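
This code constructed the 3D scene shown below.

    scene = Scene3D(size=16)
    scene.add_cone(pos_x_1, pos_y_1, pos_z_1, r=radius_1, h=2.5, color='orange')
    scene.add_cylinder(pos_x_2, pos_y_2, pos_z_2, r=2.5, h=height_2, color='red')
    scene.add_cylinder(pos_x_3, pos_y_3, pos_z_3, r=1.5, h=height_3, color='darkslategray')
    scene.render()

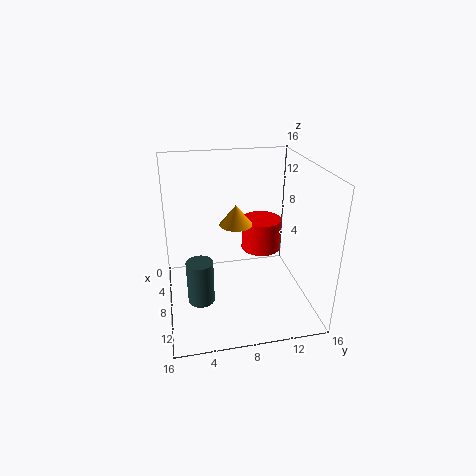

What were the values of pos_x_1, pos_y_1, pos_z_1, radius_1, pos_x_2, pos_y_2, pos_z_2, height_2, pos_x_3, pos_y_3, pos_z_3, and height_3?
pos_x_1 = 4.5
pos_y_1 = 8.5
pos_z_1 = 8
radius_1 = 2
pos_x_2 = 3.5
pos_y_2 = 12
pos_z_2 = 4
height_2 = 4
pos_x_3 = 9
pos_y_3 = 3.5
pos_z_3 = 1
height_3 = 5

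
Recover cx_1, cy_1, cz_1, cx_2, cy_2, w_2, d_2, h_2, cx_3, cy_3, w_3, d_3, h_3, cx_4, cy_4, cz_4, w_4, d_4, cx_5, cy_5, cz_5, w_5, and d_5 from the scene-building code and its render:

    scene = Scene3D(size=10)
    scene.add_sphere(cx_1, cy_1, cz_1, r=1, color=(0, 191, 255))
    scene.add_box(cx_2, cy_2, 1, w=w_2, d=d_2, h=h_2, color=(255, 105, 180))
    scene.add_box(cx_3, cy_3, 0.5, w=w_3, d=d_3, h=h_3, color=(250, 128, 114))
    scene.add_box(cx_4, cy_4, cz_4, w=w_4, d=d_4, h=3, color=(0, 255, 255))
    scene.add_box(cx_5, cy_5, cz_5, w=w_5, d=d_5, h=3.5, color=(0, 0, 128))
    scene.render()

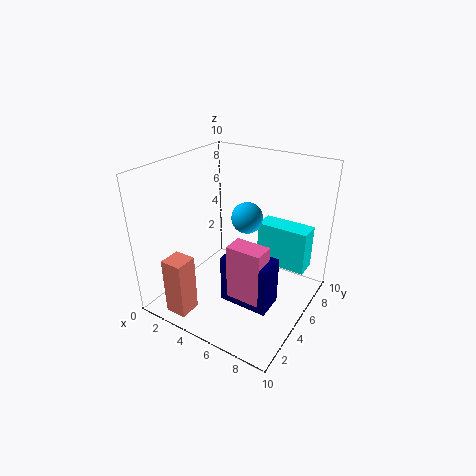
cx_1 = 6, cy_1 = 4.5, cz_1 = 7, cx_2 = 5, cy_2 = 3.5, w_2 = 2.5, d_2 = 1.5, h_2 = 4, cx_3 = 2, cy_3 = 0.5, w_3 = 1.5, d_3 = 1.5, h_3 = 4, cx_4 = 6, cy_4 = 6, cz_4 = 3, w_4 = 3.5, d_4 = 1.5, cx_5 = 4.5, cy_5 = 3.5, cz_5 = 0.5, w_5 = 3.5, d_5 = 2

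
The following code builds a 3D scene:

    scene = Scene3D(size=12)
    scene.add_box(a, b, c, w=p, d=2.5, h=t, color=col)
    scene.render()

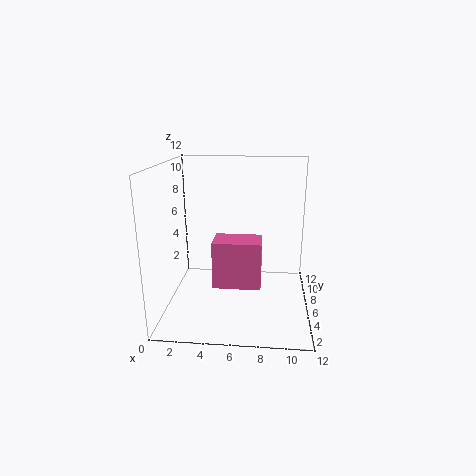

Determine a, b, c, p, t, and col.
a = 4, b = 4.5, c = 2, p = 4, t = 4, col = 'hotpink'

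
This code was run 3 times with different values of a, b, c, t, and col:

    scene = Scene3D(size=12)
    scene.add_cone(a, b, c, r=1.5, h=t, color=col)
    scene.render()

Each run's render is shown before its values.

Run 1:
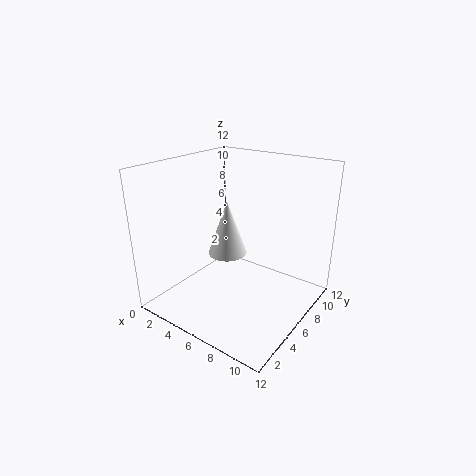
a = 6.25
b = 4.25
c = 5.5
t = 4.25
col = 'white'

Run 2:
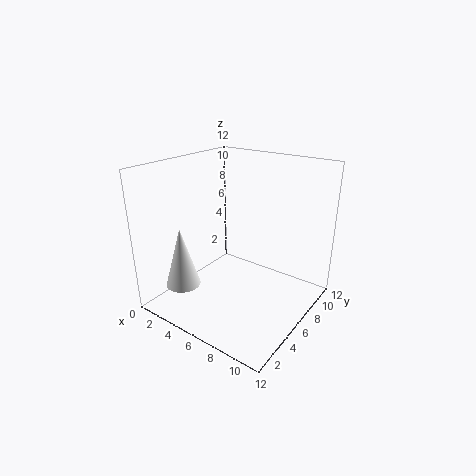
a = 2
b = 3.25
c = 1.5
t = 5.25
col = 'white'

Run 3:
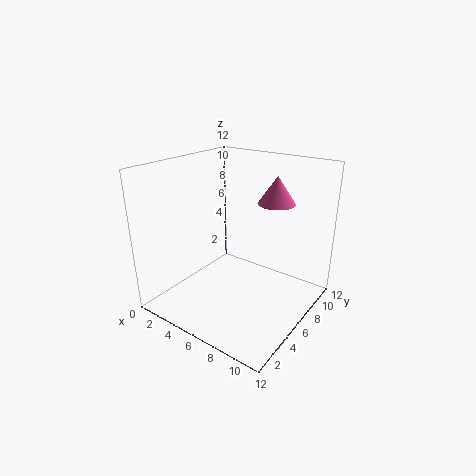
a = 8.5
b = 7.75
c = 9
t = 2.25
col = 'hotpink'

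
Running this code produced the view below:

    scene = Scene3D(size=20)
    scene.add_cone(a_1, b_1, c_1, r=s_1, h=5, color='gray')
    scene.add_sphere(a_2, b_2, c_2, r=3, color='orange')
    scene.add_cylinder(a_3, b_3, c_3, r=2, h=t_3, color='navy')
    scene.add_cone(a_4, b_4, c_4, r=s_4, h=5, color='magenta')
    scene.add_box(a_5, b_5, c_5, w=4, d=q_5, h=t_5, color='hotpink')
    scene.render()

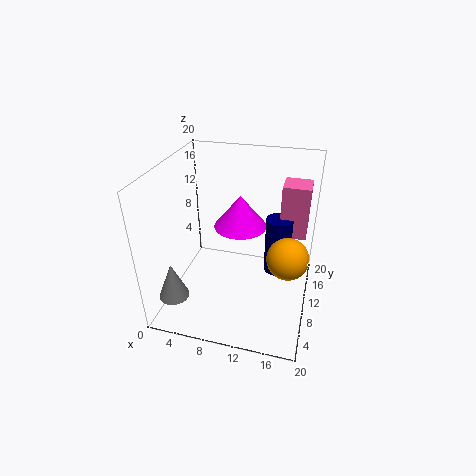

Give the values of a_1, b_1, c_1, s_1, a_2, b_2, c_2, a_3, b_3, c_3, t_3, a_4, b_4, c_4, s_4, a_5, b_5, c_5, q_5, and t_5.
a_1 = 3
b_1 = 3
c_1 = 4
s_1 = 2
a_2 = 17
b_2 = 11
c_2 = 7
a_3 = 15
b_3 = 15
c_3 = 2
t_3 = 9
a_4 = 9
b_4 = 15
c_4 = 9
s_4 = 4
a_5 = 15
b_5 = 15
c_5 = 8
q_5 = 4
t_5 = 8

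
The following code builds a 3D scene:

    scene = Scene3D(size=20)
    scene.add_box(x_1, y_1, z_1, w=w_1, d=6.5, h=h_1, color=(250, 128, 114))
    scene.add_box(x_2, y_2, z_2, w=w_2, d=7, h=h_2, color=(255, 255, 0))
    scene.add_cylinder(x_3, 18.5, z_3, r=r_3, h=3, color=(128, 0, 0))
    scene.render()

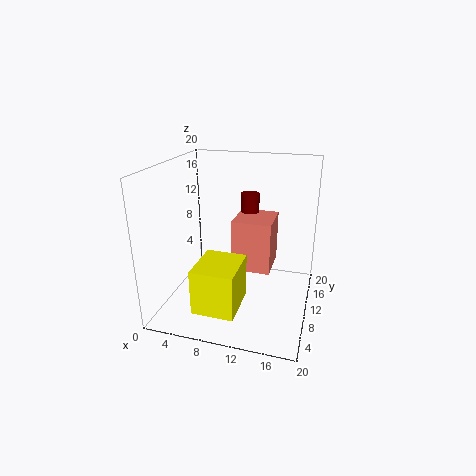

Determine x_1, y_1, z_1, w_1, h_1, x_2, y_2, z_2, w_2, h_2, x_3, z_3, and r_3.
x_1 = 8
y_1 = 13
z_1 = 3
w_1 = 6
h_1 = 8
x_2 = 5
y_2 = 4
z_2 = 0.5
w_2 = 6
h_2 = 6.5
x_3 = 9.5
z_3 = 11
r_3 = 1.5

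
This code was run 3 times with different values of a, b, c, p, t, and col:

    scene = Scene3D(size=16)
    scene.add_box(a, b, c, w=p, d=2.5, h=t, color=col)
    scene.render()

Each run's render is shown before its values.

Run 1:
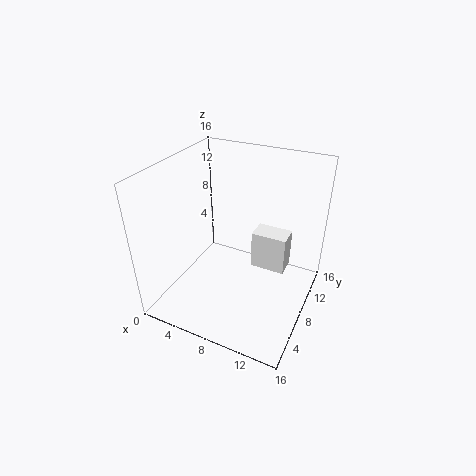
a = 9; b = 9.5; c = 3.5; p = 4; t = 4.5; col = 'white'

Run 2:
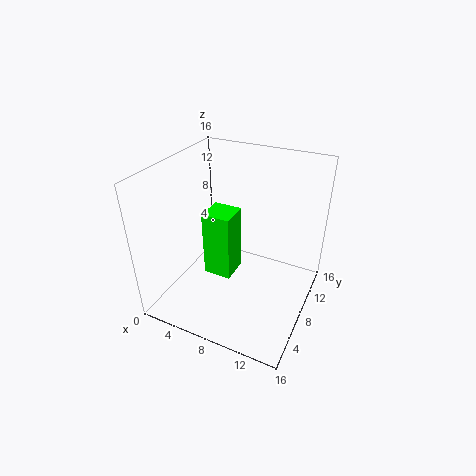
a = 8; b = 1; c = 8.5; p = 2.5; t = 6; col = 'lime'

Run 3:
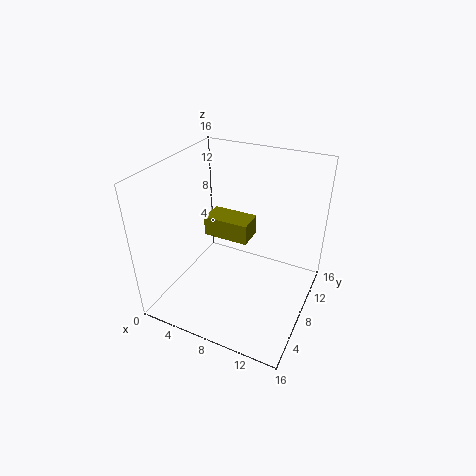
a = 6; b = 4.5; c = 10; p = 4.5; t = 2; col = 'olive'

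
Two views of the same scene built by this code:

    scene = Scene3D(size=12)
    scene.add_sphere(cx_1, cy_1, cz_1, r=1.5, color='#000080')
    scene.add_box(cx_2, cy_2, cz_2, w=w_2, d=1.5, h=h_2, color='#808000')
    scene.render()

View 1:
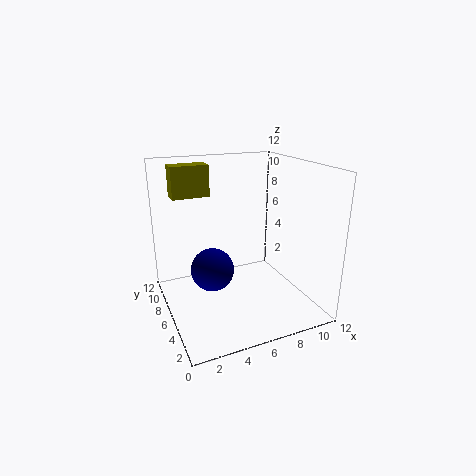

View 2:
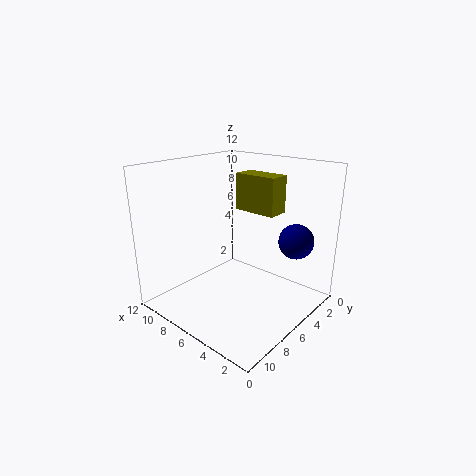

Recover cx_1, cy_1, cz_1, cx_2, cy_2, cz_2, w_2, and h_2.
cx_1 = 2.5, cy_1 = 2.5, cz_1 = 5.5, cx_2 = 1, cy_2 = 7, cz_2 = 9.5, w_2 = 3, h_2 = 2.5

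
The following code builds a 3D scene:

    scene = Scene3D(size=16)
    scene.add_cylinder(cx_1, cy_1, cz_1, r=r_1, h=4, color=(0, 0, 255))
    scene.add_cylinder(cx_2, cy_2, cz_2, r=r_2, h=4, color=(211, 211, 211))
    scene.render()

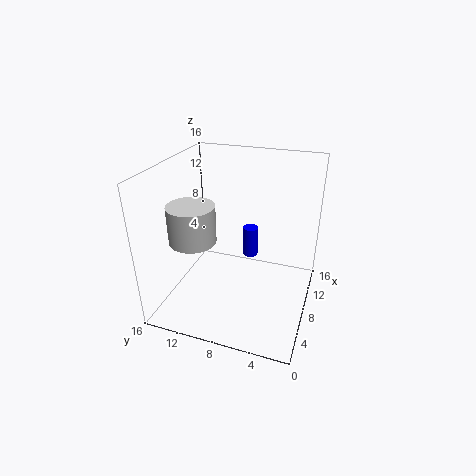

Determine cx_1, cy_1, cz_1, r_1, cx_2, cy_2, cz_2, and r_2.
cx_1 = 14.5; cy_1 = 8.5; cz_1 = 2; r_1 = 1; cx_2 = 5; cy_2 = 12; cz_2 = 8.5; r_2 = 2.5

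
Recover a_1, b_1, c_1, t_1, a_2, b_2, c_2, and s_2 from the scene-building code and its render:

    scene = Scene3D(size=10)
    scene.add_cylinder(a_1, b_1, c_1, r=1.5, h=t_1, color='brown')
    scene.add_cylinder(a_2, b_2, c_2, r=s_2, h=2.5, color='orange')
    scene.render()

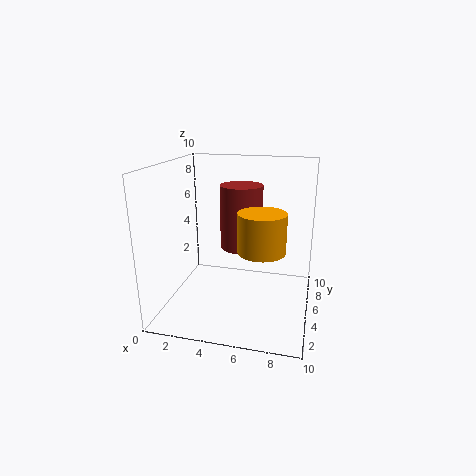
a_1 = 5, b_1 = 6, c_1 = 4, t_1 = 4.5, a_2 = 7, b_2 = 3, c_2 = 5, s_2 = 1.5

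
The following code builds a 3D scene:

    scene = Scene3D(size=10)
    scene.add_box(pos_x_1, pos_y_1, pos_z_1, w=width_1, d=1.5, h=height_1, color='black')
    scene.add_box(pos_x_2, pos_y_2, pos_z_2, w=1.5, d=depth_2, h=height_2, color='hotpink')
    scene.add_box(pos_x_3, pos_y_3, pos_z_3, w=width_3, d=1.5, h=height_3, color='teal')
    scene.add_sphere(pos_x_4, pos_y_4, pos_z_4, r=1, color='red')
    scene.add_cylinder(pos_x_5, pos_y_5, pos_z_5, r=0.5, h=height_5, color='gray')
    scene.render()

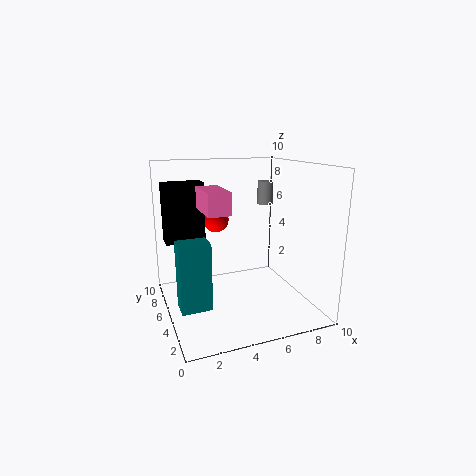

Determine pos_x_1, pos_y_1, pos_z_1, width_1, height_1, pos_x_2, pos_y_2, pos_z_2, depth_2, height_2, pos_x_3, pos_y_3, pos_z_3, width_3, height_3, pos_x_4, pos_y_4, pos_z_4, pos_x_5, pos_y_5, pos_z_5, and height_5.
pos_x_1 = 0.5, pos_y_1 = 8, pos_z_1 = 4, width_1 = 3, height_1 = 4.5, pos_x_2 = 2.5, pos_y_2 = 3.5, pos_z_2 = 7, depth_2 = 3, height_2 = 1.5, pos_x_3 = 0.5, pos_y_3 = 3, pos_z_3 = 1, width_3 = 2, height_3 = 4.5, pos_x_4 = 4.5, pos_y_4 = 8.5, pos_z_4 = 5.5, pos_x_5 = 6.5, pos_y_5 = 4, pos_z_5 = 7.5, height_5 = 1.5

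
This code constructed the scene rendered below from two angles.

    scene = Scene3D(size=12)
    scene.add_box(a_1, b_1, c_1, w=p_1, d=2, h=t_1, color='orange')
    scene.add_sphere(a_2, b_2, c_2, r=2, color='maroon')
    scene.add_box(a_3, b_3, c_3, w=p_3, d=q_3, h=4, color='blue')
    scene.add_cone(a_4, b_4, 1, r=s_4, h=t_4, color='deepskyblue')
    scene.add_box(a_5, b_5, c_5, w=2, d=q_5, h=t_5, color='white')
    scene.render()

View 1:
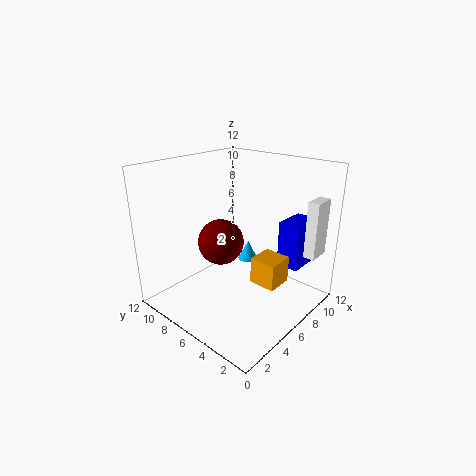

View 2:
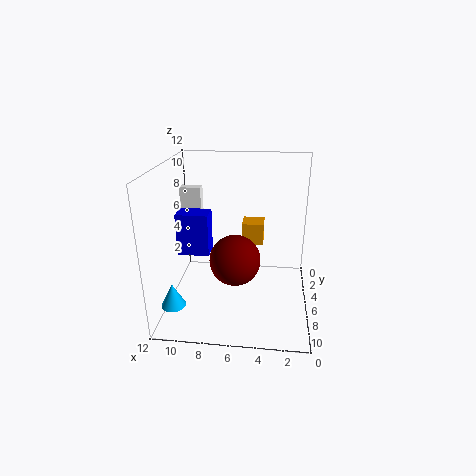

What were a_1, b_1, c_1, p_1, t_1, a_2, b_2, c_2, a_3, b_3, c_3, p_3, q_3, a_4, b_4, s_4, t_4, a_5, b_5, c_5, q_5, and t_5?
a_1 = 4
b_1 = 1
c_1 = 4
p_1 = 2
t_1 = 2
a_2 = 6
b_2 = 8
c_2 = 5
a_3 = 9
b_3 = 2
c_3 = 3
p_3 = 3
q_3 = 2
a_4 = 11
b_4 = 9
s_4 = 1
t_4 = 2
a_5 = 10
b_5 = 1
c_5 = 4
q_5 = 1
t_5 = 5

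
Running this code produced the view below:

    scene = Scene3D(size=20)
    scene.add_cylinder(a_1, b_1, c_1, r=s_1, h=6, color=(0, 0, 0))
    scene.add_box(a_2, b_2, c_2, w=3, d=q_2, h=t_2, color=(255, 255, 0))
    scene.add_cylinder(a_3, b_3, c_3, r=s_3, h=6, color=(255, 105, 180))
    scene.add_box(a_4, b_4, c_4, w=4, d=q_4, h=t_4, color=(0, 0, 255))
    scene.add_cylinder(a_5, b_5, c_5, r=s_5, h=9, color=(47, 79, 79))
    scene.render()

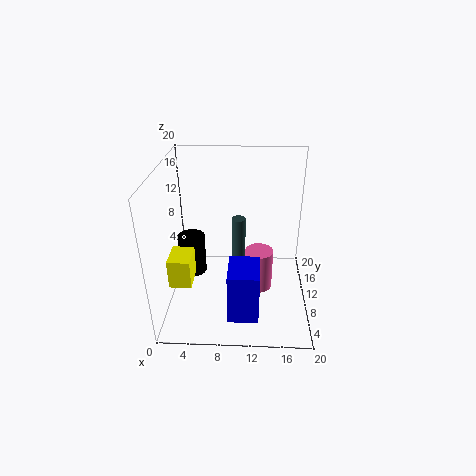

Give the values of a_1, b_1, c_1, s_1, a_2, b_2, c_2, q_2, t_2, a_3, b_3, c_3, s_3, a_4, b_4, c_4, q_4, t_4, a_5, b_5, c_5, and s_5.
a_1 = 3
b_1 = 12
c_1 = 3
s_1 = 2
a_2 = 1
b_2 = 5
c_2 = 5
q_2 = 4
t_2 = 4
a_3 = 13
b_3 = 10
c_3 = 2
s_3 = 2
a_4 = 9
b_4 = 2
c_4 = 2
q_4 = 5
t_4 = 7
a_5 = 10
b_5 = 12
c_5 = 3
s_5 = 1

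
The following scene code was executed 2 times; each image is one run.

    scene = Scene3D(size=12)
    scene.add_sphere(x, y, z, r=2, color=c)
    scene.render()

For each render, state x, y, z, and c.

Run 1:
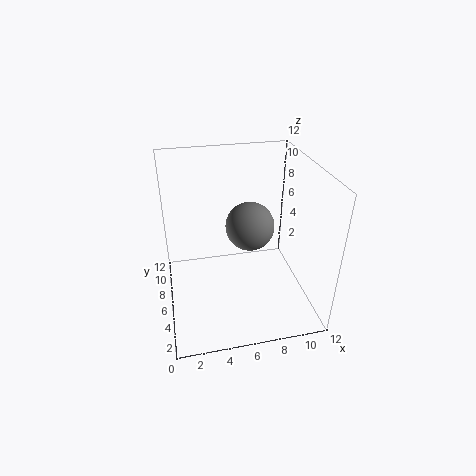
x = 7, y = 6, z = 7, c = 'gray'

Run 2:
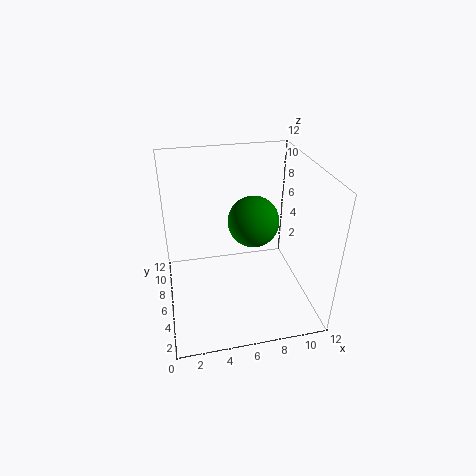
x = 7, y = 5, z = 8, c = 'green'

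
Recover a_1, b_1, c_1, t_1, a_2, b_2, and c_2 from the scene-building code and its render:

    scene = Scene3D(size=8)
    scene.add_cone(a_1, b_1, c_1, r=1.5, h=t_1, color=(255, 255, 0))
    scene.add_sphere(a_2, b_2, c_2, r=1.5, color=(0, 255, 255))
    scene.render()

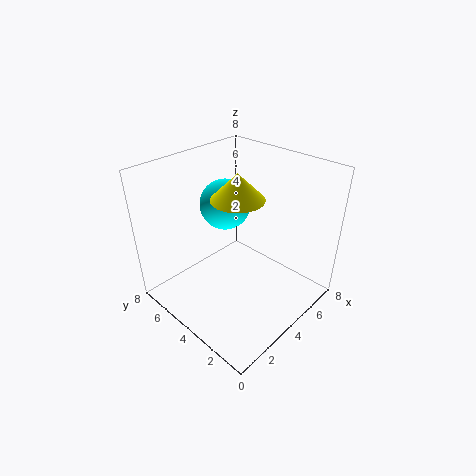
a_1 = 4.5, b_1 = 4.5, c_1 = 6, t_1 = 1.5, a_2 = 5, b_2 = 6, c_2 = 5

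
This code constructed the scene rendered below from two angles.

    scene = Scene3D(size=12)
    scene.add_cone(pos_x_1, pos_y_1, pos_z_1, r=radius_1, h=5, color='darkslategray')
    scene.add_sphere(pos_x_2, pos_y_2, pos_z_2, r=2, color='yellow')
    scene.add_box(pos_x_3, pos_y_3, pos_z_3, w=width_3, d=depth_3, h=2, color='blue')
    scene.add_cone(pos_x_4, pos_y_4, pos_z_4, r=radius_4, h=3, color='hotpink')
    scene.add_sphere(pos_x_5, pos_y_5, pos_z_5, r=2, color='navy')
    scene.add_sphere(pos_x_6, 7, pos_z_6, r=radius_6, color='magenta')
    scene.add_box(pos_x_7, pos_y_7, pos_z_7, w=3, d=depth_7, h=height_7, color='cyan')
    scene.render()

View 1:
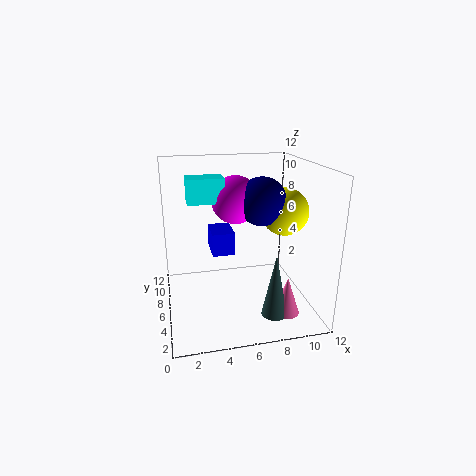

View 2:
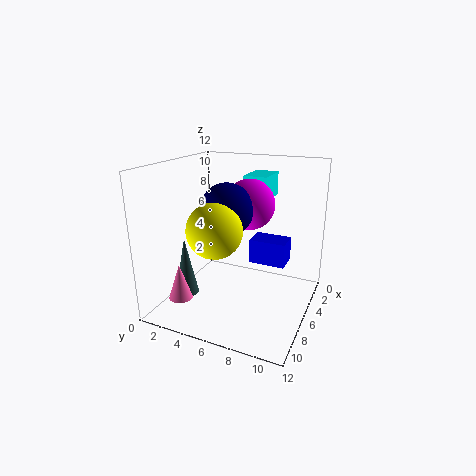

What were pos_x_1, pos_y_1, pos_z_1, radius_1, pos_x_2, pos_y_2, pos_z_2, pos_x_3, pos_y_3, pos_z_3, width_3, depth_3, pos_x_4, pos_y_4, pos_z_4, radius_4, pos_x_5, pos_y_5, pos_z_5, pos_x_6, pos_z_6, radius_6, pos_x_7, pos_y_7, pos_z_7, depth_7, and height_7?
pos_x_1 = 8; pos_y_1 = 2; pos_z_1 = 1; radius_1 = 1; pos_x_2 = 10; pos_y_2 = 6; pos_z_2 = 8; pos_x_3 = 4; pos_y_3 = 7; pos_z_3 = 4; width_3 = 2; depth_3 = 3; pos_x_4 = 9; pos_y_4 = 2; pos_z_4 = 1; radius_4 = 1; pos_x_5 = 8; pos_y_5 = 6; pos_z_5 = 9; pos_x_6 = 6; pos_z_6 = 9; radius_6 = 2; pos_x_7 = 2; pos_y_7 = 6; pos_z_7 = 9; depth_7 = 2; height_7 = 2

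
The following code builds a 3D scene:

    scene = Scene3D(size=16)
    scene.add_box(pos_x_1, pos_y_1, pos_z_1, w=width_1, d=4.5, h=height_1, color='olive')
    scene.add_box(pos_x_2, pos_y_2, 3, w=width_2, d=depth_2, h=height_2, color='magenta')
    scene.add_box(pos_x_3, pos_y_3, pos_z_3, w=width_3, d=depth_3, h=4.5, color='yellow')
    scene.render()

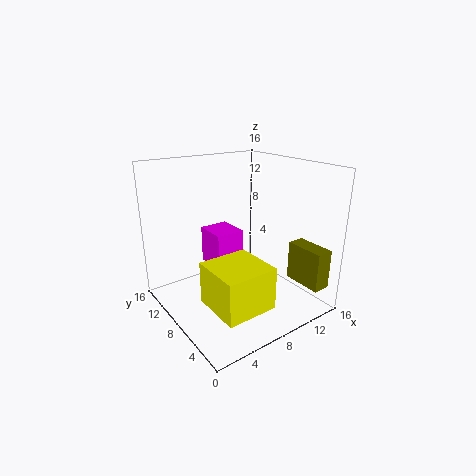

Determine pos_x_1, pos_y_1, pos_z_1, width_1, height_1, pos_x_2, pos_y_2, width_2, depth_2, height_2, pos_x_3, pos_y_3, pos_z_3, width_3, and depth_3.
pos_x_1 = 13.5, pos_y_1 = 1, pos_z_1 = 2.5, width_1 = 2, height_1 = 4.5, pos_x_2 = 7, pos_y_2 = 10.5, width_2 = 3.5, depth_2 = 4, height_2 = 4.5, pos_x_3 = 2.5, pos_y_3 = 1.5, pos_z_3 = 2.5, width_3 = 5.5, depth_3 = 5.5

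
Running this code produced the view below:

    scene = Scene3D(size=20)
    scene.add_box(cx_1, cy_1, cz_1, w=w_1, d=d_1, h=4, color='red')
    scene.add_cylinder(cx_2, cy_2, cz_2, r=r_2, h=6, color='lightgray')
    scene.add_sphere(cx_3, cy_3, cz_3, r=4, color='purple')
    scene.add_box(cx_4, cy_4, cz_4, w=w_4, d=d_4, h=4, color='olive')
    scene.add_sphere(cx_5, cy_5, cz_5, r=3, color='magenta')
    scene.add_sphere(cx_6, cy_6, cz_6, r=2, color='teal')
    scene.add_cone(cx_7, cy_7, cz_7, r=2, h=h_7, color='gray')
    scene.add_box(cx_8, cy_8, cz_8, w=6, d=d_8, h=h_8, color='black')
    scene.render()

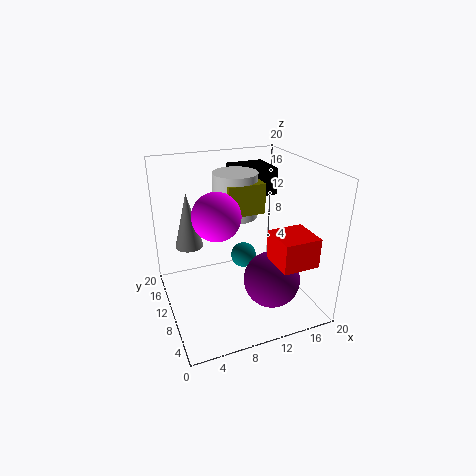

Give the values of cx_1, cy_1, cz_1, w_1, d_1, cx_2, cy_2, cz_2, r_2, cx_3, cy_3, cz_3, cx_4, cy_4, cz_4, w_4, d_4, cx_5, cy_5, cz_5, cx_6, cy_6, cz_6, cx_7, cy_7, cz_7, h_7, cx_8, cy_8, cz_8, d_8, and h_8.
cx_1 = 13, cy_1 = 2, cz_1 = 8, w_1 = 5, d_1 = 5, cx_2 = 10, cy_2 = 11, cz_2 = 13, r_2 = 3, cx_3 = 14, cy_3 = 7, cz_3 = 4, cx_4 = 8, cy_4 = 8, cz_4 = 14, w_4 = 5, d_4 = 6, cx_5 = 6, cy_5 = 7, cz_5 = 15, cx_6 = 13, cy_6 = 15, cz_6 = 4, cx_7 = 4, cy_7 = 14, cz_7 = 8, h_7 = 8, cx_8 = 12, cy_8 = 14, cz_8 = 14, d_8 = 6, h_8 = 4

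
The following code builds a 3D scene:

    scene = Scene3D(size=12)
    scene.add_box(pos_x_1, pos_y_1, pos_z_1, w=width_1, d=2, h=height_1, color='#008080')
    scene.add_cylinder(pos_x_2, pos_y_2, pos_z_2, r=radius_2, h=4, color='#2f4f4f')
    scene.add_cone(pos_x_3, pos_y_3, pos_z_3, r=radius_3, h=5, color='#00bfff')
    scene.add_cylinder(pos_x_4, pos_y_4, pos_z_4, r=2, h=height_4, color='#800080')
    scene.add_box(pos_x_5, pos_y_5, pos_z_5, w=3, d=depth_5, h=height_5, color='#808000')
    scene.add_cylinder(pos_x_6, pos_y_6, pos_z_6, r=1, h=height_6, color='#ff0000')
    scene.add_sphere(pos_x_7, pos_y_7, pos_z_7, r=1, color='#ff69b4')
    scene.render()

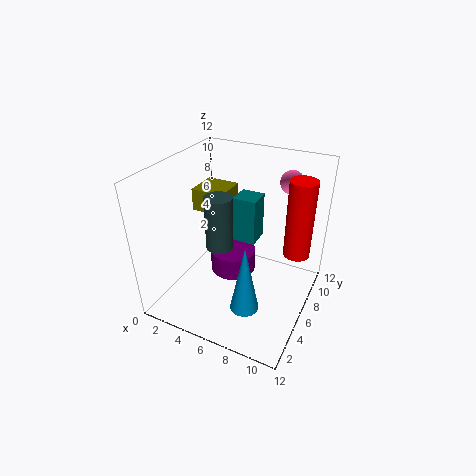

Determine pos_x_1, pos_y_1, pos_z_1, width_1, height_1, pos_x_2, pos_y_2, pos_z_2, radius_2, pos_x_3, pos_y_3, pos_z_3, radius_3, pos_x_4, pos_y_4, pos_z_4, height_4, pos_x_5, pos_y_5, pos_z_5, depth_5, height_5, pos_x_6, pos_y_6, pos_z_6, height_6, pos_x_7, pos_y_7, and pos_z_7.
pos_x_1 = 5
pos_y_1 = 7
pos_z_1 = 5
width_1 = 2
height_1 = 4
pos_x_2 = 6
pos_y_2 = 3
pos_z_2 = 7
radius_2 = 1
pos_x_3 = 9
pos_y_3 = 1
pos_z_3 = 4
radius_3 = 1
pos_x_4 = 5
pos_y_4 = 7
pos_z_4 = 2
height_4 = 2
pos_x_5 = 1
pos_y_5 = 7
pos_z_5 = 7
depth_5 = 3
height_5 = 2
pos_x_6 = 11
pos_y_6 = 6
pos_z_6 = 6
height_6 = 6
pos_x_7 = 9
pos_y_7 = 10
pos_z_7 = 10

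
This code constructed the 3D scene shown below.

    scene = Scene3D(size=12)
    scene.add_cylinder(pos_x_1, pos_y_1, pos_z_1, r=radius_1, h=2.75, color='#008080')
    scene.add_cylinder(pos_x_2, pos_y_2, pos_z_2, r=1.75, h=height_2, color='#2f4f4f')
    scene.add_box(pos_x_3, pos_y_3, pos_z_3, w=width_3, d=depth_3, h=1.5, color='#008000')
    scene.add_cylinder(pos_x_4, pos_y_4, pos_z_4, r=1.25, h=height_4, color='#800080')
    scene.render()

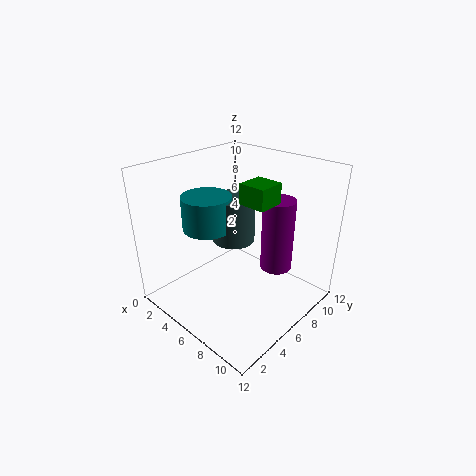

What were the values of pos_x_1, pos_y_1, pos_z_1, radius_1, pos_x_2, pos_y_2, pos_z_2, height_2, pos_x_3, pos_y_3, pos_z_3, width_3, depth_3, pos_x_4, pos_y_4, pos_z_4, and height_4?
pos_x_1 = 4.25; pos_y_1 = 4.25; pos_z_1 = 7; radius_1 = 2; pos_x_2 = 5.5; pos_y_2 = 6; pos_z_2 = 5.75; height_2 = 3.75; pos_x_3 = 8; pos_y_3 = 4; pos_z_3 = 10.25; width_3 = 2; depth_3 = 2; pos_x_4 = 9.25; pos_y_4 = 7; pos_z_4 = 4.25; height_4 = 5.75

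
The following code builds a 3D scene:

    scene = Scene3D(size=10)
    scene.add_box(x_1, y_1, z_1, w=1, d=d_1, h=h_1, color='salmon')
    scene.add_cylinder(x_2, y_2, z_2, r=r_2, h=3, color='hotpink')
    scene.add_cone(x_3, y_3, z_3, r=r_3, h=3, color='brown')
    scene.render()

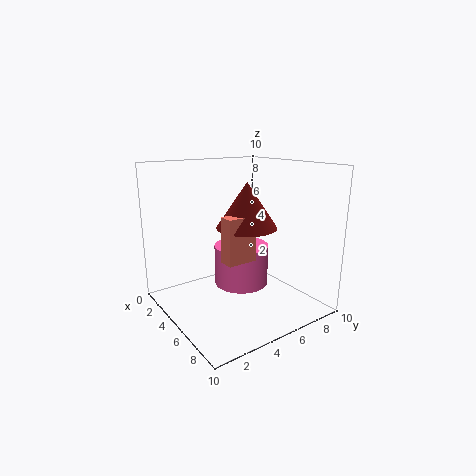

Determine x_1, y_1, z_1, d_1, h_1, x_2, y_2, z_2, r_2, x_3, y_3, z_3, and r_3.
x_1 = 6, y_1 = 3, z_1 = 4, d_1 = 2, h_1 = 3, x_2 = 4, y_2 = 6, z_2 = 1, r_2 = 2, x_3 = 6, y_3 = 5, z_3 = 6, r_3 = 2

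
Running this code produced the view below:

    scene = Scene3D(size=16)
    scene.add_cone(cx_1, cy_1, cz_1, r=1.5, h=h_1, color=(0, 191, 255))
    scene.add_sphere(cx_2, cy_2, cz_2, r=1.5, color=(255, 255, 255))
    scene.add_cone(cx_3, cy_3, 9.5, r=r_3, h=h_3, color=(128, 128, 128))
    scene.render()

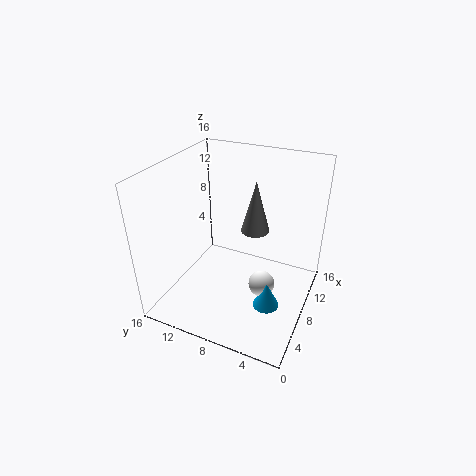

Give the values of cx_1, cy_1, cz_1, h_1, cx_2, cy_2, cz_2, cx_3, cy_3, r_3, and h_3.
cx_1 = 7
cy_1 = 4
cz_1 = 0.5
h_1 = 3
cx_2 = 8
cy_2 = 5
cz_2 = 2.5
cx_3 = 8
cy_3 = 6
r_3 = 1.5
h_3 = 5.5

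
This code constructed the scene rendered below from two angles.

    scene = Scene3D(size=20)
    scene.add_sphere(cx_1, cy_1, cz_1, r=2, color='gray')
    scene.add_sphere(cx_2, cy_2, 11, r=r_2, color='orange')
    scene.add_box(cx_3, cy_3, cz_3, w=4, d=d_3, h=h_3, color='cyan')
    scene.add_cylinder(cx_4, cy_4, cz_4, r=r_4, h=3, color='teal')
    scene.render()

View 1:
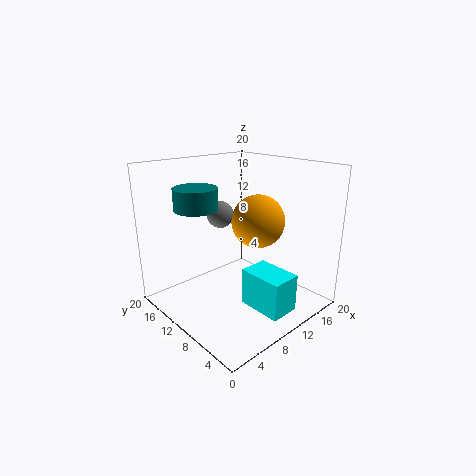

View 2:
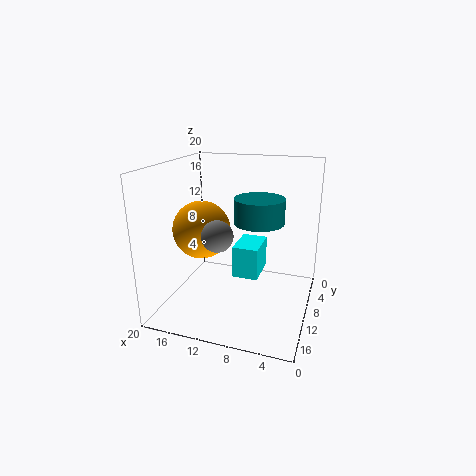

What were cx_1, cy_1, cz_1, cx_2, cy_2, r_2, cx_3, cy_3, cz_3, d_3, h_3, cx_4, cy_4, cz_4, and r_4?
cx_1 = 11
cy_1 = 15
cz_1 = 12
cx_2 = 15
cy_2 = 11
r_2 = 4
cx_3 = 8
cy_3 = 1
cz_3 = 2
d_3 = 6
h_3 = 5
cx_4 = 6
cy_4 = 14
cz_4 = 14
r_4 = 3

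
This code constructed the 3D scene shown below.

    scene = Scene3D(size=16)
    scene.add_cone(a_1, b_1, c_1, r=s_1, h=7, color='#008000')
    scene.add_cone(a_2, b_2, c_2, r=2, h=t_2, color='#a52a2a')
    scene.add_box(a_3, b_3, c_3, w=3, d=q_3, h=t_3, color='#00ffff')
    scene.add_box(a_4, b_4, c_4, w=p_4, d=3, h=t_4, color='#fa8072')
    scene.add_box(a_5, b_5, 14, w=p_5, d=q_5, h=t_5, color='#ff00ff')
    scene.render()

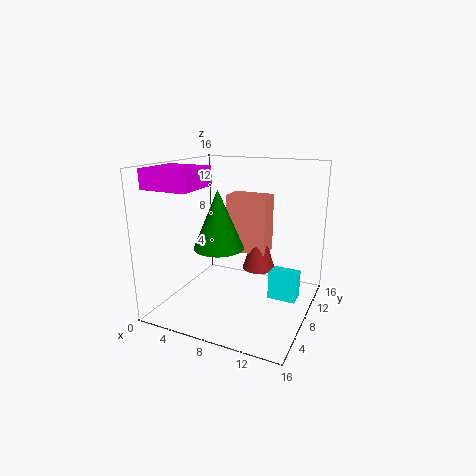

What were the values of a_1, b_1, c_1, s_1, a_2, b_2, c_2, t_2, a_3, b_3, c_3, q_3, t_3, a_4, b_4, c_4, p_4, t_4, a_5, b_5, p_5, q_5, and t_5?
a_1 = 5; b_1 = 9; c_1 = 6; s_1 = 3; a_2 = 9; b_2 = 12; c_2 = 3; t_2 = 6; a_3 = 12; b_3 = 7; c_3 = 2; q_3 = 2; t_3 = 3; a_4 = 5; b_4 = 11; c_4 = 5; p_4 = 5; t_4 = 7; a_5 = 1; b_5 = 1; p_5 = 5; q_5 = 5; t_5 = 2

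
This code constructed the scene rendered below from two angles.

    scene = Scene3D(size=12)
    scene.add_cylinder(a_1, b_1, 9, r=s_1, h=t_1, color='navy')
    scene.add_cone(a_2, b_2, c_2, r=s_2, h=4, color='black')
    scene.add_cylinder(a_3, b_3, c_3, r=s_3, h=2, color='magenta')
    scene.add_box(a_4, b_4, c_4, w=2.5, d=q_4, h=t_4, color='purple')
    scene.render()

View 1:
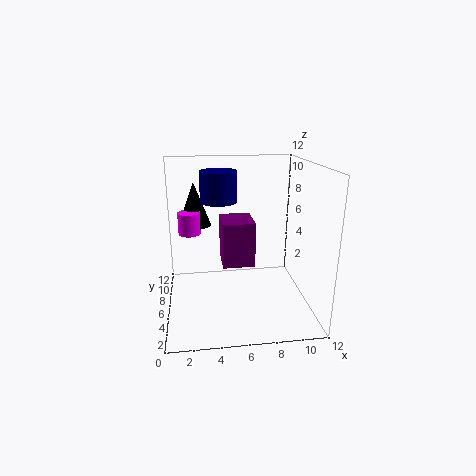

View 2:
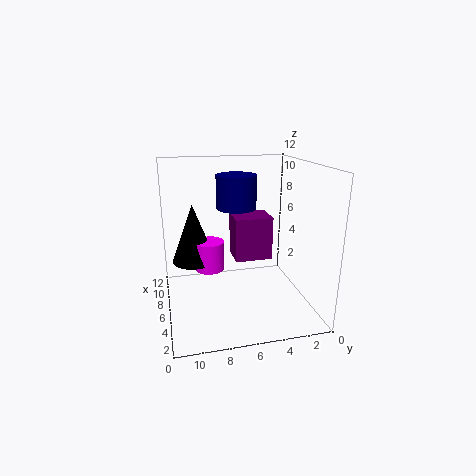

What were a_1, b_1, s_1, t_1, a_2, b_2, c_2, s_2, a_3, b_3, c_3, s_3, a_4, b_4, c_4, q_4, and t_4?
a_1 = 4.5, b_1 = 6.5, s_1 = 1.5, t_1 = 2.5, a_2 = 2.5, b_2 = 10, c_2 = 6, s_2 = 1.5, a_3 = 2, b_3 = 9, c_3 = 5.5, s_3 = 1, a_4 = 4.5, b_4 = 3.5, c_4 = 4.5, q_4 = 3, t_4 = 3.5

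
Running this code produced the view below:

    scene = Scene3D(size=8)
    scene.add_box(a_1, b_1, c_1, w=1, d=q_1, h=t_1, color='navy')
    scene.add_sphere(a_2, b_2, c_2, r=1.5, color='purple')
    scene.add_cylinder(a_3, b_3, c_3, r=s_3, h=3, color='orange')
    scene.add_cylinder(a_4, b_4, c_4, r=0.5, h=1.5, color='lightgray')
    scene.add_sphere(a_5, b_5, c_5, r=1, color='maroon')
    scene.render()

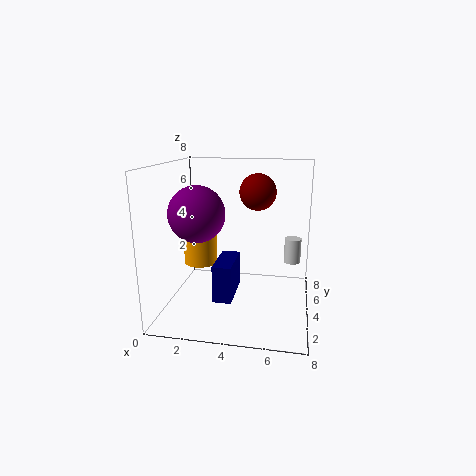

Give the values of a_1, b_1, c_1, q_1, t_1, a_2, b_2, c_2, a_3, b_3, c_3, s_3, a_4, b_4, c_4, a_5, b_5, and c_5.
a_1 = 3; b_1 = 2; c_1 = 1; q_1 = 2.5; t_1 = 2; a_2 = 2; b_2 = 3; c_2 = 5.5; a_3 = 1.5; b_3 = 5; c_3 = 2; s_3 = 1; a_4 = 7; b_4 = 6; c_4 = 2; a_5 = 5; b_5 = 4.5; c_5 = 6.5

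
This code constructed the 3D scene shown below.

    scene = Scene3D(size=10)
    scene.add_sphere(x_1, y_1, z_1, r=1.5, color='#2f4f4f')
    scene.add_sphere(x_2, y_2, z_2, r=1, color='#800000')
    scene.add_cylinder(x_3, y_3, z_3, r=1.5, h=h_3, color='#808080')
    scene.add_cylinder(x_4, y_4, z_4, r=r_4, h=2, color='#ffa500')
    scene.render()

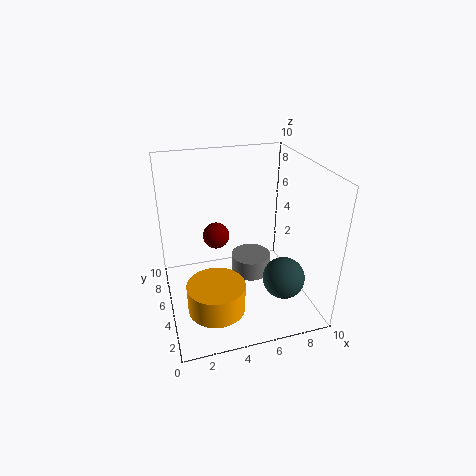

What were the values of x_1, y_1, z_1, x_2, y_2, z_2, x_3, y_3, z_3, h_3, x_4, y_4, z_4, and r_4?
x_1 = 8; y_1 = 3.5; z_1 = 2; x_2 = 4; y_2 = 7.5; z_2 = 4; x_3 = 6.5; y_3 = 6.5; z_3 = 1; h_3 = 1.5; x_4 = 3; y_4 = 3.5; z_4 = 0.5; r_4 = 2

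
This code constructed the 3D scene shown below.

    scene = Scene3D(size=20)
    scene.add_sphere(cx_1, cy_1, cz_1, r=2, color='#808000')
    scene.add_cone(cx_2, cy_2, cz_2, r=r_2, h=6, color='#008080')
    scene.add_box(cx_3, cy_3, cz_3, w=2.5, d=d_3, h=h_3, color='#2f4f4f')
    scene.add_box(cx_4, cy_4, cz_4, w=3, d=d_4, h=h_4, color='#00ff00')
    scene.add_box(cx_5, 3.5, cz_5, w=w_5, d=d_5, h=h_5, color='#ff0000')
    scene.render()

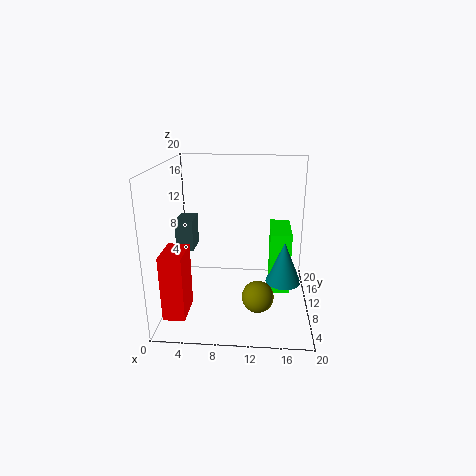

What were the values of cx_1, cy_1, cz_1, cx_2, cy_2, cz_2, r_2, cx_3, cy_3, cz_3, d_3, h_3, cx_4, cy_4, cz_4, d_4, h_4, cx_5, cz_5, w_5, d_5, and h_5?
cx_1 = 13; cy_1 = 4; cz_1 = 4.5; cx_2 = 16.5; cy_2 = 10; cz_2 = 3.5; r_2 = 2.5; cx_3 = 1; cy_3 = 10.5; cz_3 = 7.5; d_3 = 4; h_3 = 4.5; cx_4 = 14.5; cy_4 = 10; cz_4 = 1.5; d_4 = 7; h_4 = 9; cx_5 = 0.5; cz_5 = 0.5; w_5 = 3; d_5 = 5; h_5 = 9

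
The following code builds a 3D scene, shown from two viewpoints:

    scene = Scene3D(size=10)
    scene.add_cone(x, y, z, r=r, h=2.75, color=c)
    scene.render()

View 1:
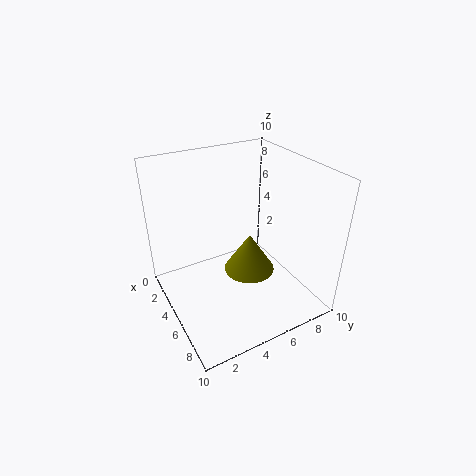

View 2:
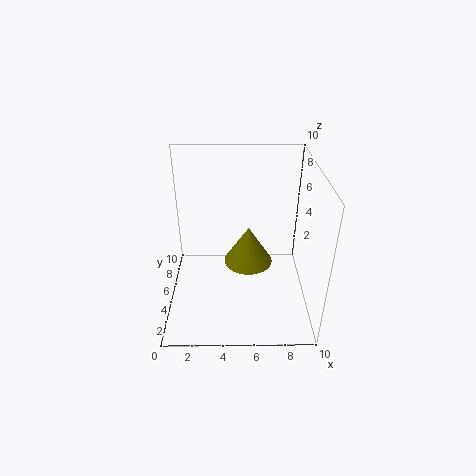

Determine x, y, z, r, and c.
x = 5.75
y = 5.5
z = 2.75
r = 1.75
c = 'olive'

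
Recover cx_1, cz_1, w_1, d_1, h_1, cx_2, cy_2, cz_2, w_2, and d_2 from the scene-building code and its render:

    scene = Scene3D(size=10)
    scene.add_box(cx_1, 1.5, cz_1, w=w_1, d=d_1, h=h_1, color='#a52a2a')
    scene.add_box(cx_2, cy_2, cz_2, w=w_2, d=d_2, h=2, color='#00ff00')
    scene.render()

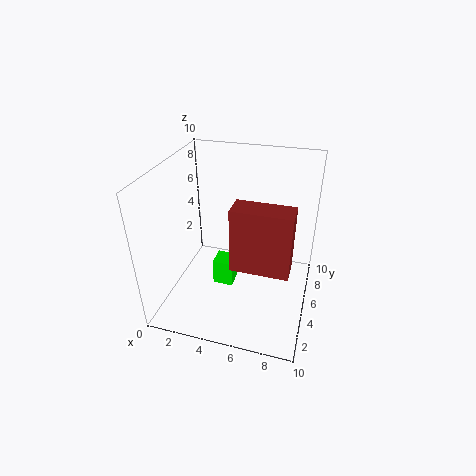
cx_1 = 5.5, cz_1 = 5, w_1 = 3.5, d_1 = 1.5, h_1 = 4, cx_2 = 3, cy_2 = 5, cz_2 = 0.5, w_2 = 1.5, d_2 = 1.5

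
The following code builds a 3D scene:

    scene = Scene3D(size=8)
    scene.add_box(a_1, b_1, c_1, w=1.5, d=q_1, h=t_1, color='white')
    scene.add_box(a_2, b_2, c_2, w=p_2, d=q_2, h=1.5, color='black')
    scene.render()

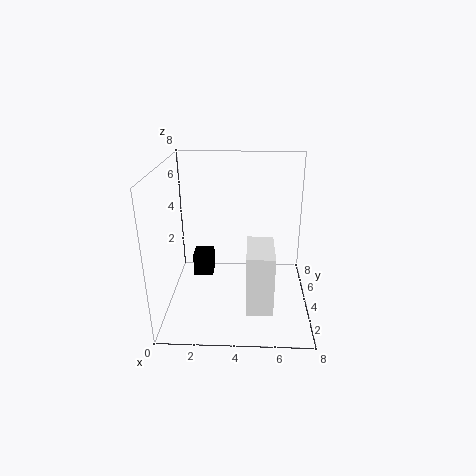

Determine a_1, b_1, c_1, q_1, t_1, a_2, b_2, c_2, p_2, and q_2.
a_1 = 4.5; b_1 = 2; c_1 = 0.25; q_1 = 2.75; t_1 = 3.5; a_2 = 1; b_2 = 6; c_2 = 0.25; p_2 = 1.25; q_2 = 1.25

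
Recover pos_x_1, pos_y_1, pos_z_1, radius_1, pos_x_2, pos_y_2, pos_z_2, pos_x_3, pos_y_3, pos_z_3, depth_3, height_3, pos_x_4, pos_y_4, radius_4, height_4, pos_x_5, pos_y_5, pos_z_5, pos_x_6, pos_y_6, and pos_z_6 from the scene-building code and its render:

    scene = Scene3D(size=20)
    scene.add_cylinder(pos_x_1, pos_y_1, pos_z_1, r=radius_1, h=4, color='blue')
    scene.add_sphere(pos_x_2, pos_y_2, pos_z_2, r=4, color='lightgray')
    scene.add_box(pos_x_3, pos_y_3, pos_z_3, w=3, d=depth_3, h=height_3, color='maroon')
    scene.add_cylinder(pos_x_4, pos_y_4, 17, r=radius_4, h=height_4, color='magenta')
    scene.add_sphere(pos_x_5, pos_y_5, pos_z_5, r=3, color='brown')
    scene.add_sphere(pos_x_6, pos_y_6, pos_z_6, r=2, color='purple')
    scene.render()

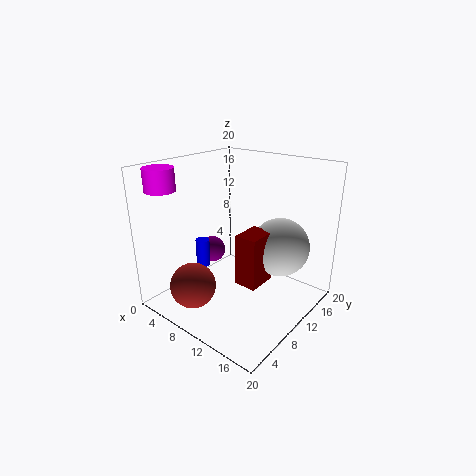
pos_x_1 = 5; pos_y_1 = 8; pos_z_1 = 5; radius_1 = 1; pos_x_2 = 15; pos_y_2 = 13; pos_z_2 = 9; pos_x_3 = 12; pos_y_3 = 7; pos_z_3 = 5; depth_3 = 4; height_3 = 7; pos_x_4 = 3; pos_y_4 = 3; radius_4 = 2; height_4 = 3; pos_x_5 = 8; pos_y_5 = 3; pos_z_5 = 5; pos_x_6 = 4; pos_y_6 = 11; pos_z_6 = 6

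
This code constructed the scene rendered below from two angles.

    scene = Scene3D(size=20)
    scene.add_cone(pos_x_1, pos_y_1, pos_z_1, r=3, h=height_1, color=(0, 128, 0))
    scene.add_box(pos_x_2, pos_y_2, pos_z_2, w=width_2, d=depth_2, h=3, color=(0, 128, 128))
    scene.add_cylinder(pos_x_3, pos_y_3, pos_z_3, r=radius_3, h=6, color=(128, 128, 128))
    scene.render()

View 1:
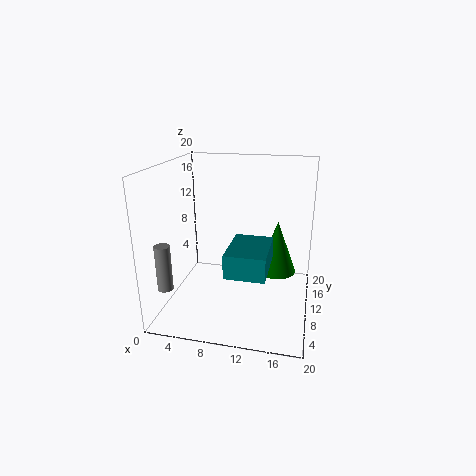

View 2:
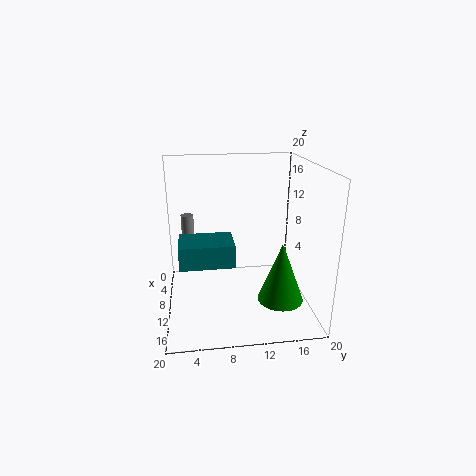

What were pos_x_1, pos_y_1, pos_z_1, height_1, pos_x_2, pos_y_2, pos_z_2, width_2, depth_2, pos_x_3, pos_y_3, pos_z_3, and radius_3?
pos_x_1 = 15; pos_y_1 = 15; pos_z_1 = 3; height_1 = 8; pos_x_2 = 10; pos_y_2 = 2; pos_z_2 = 8; width_2 = 5; depth_2 = 7; pos_x_3 = 2; pos_y_3 = 3; pos_z_3 = 5; radius_3 = 1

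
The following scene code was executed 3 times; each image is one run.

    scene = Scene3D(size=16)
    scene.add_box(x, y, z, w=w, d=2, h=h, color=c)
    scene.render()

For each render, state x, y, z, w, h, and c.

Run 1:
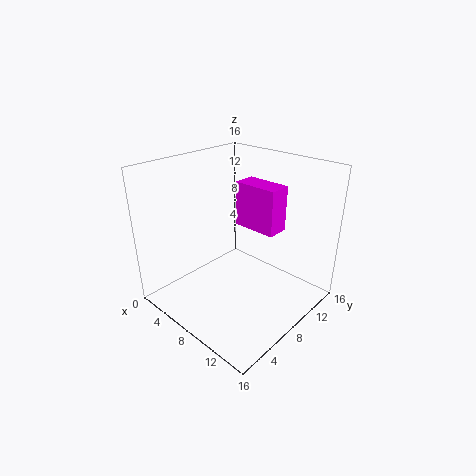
x = 11; y = 4.5; z = 12; w = 4; h = 4; c = 'magenta'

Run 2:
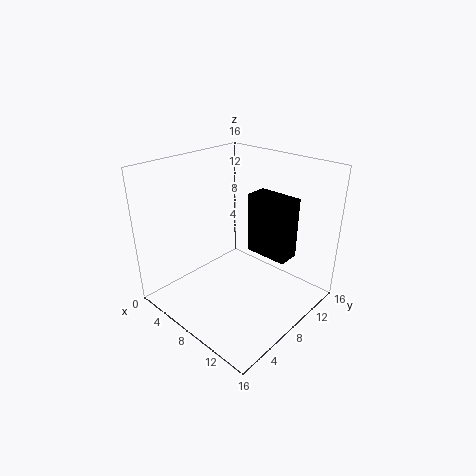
x = 12; y = 5; z = 9.5; w = 4; h = 5.5; c = 'black'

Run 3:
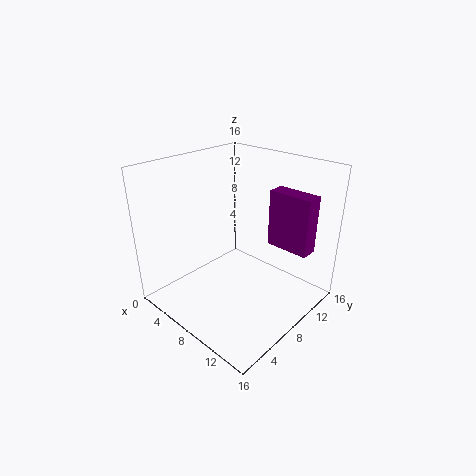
x = 9.5; y = 11.5; z = 6.5; w = 5; h = 6.5; c = 'purple'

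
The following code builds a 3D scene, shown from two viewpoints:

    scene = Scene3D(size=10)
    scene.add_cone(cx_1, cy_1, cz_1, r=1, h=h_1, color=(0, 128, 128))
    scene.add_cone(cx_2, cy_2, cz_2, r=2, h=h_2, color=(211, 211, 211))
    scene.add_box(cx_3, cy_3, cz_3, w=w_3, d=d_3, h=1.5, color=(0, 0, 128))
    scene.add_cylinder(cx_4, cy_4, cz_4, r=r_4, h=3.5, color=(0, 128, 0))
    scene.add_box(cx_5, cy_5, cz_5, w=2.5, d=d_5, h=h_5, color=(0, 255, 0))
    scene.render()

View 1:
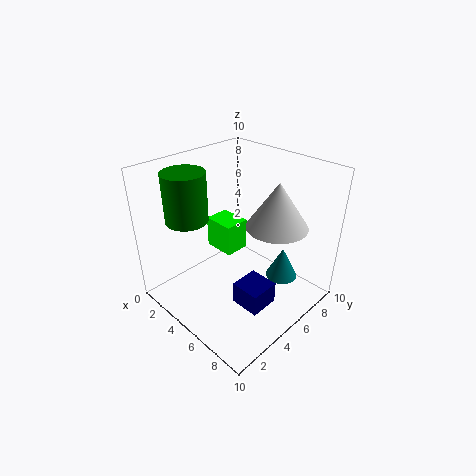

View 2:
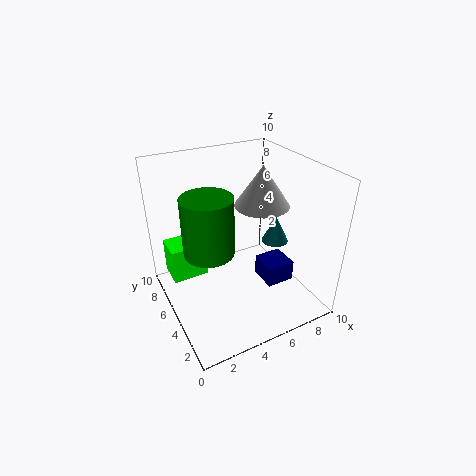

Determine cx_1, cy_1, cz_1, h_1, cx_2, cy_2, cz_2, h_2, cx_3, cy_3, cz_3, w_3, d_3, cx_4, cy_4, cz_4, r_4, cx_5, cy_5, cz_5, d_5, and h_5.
cx_1 = 8.5
cy_1 = 5.5
cz_1 = 3.5
h_1 = 2
cx_2 = 7.5
cy_2 = 6
cz_2 = 6.5
h_2 = 3
cx_3 = 6.5
cy_3 = 3
cz_3 = 1.5
w_3 = 2
d_3 = 2
cx_4 = 2
cy_4 = 3
cz_4 = 6
r_4 = 1.5
cx_5 = 0.5
cy_5 = 6
cz_5 = 2
d_5 = 2
h_5 = 2.5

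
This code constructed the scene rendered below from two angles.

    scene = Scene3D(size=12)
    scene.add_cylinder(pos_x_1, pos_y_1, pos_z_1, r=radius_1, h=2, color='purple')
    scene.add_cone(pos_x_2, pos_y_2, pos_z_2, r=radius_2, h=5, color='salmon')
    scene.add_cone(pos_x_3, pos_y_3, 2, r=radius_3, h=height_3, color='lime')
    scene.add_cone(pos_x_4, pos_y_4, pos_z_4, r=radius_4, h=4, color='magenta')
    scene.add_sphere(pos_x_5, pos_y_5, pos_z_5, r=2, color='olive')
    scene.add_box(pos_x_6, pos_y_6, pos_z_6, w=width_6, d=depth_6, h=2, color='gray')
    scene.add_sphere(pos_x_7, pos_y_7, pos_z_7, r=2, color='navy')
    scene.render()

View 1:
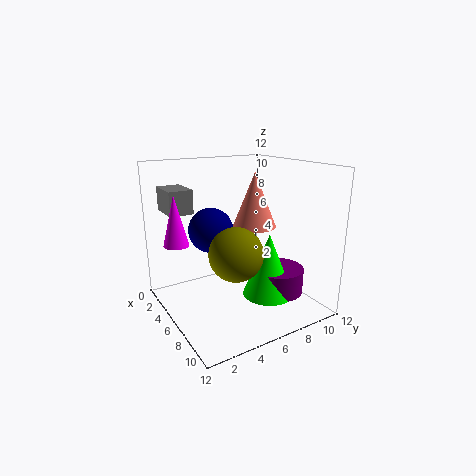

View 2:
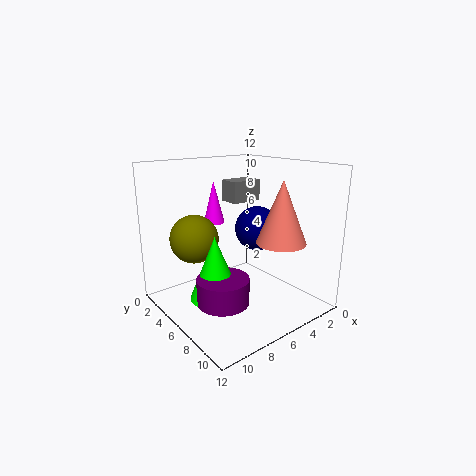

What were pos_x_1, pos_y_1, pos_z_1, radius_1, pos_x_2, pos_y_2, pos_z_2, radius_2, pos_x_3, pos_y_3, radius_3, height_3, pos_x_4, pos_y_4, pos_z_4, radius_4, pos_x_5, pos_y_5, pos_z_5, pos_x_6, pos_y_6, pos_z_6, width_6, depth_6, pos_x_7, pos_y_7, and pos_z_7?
pos_x_1 = 9, pos_y_1 = 8, pos_z_1 = 2, radius_1 = 2, pos_x_2 = 4, pos_y_2 = 9, pos_z_2 = 6, radius_2 = 2, pos_x_3 = 9, pos_y_3 = 7, radius_3 = 2, height_3 = 5, pos_x_4 = 5, pos_y_4 = 1, pos_z_4 = 6, radius_4 = 1, pos_x_5 = 9, pos_y_5 = 4, pos_z_5 = 6, pos_x_6 = 1, pos_y_6 = 1, pos_z_6 = 8, width_6 = 3, depth_6 = 2, pos_x_7 = 3, pos_y_7 = 5, pos_z_7 = 6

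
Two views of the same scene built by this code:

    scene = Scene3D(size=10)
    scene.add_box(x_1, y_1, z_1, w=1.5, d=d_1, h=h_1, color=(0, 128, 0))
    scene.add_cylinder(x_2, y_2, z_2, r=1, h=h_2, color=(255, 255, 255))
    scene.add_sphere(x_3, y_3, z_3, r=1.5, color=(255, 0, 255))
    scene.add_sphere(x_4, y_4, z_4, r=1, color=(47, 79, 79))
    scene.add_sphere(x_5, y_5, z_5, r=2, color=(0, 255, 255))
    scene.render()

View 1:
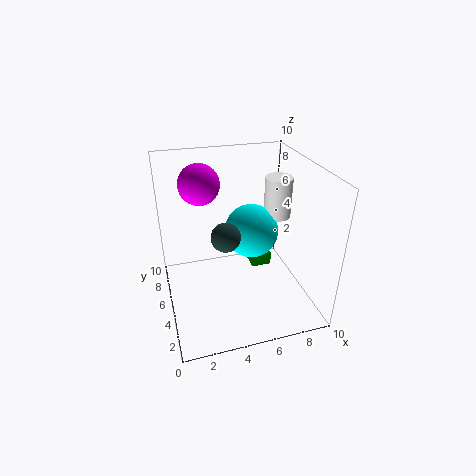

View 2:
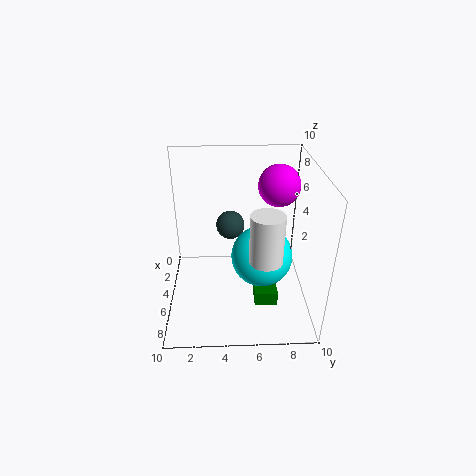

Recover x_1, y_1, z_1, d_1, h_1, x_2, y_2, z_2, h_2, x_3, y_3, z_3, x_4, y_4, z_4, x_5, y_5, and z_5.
x_1 = 6.5
y_1 = 6
z_1 = 1.5
d_1 = 1.5
h_1 = 1
x_2 = 8.5
y_2 = 6.5
z_2 = 5.5
h_2 = 3
x_3 = 3
y_3 = 8
z_3 = 8
x_4 = 4
y_4 = 4.5
z_4 = 5.5
x_5 = 6.5
y_5 = 6.5
z_5 = 4.5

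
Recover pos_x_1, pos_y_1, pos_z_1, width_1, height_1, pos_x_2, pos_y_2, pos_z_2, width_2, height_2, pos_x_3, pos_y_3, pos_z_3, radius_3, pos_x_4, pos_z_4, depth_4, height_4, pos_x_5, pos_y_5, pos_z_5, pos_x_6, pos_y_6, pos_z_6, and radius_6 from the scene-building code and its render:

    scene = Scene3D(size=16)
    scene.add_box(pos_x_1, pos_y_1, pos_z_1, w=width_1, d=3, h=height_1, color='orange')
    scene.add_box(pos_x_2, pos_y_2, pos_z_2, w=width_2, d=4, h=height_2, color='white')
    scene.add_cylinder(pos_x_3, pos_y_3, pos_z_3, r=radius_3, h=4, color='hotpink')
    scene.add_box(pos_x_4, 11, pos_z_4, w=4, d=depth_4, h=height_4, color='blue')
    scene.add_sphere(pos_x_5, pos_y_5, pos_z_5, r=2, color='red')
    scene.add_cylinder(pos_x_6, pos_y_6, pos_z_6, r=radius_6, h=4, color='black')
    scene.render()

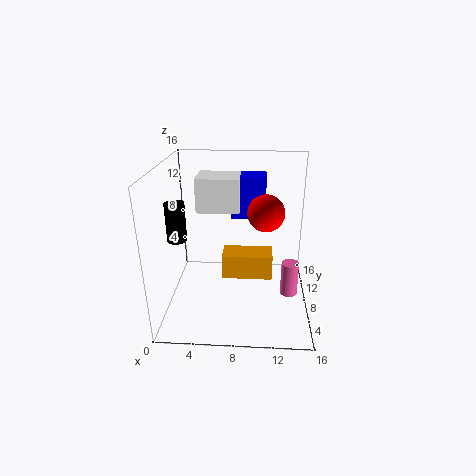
pos_x_1 = 6
pos_y_1 = 9
pos_z_1 = 2
width_1 = 6
height_1 = 3
pos_x_2 = 3
pos_y_2 = 10
pos_z_2 = 10
width_2 = 5
height_2 = 4
pos_x_3 = 14
pos_y_3 = 8
pos_z_3 = 1
radius_3 = 1
pos_x_4 = 7
pos_z_4 = 9
depth_4 = 3
height_4 = 5
pos_x_5 = 11
pos_y_5 = 8
pos_z_5 = 11
pos_x_6 = 2
pos_y_6 = 5
pos_z_6 = 9
radius_6 = 1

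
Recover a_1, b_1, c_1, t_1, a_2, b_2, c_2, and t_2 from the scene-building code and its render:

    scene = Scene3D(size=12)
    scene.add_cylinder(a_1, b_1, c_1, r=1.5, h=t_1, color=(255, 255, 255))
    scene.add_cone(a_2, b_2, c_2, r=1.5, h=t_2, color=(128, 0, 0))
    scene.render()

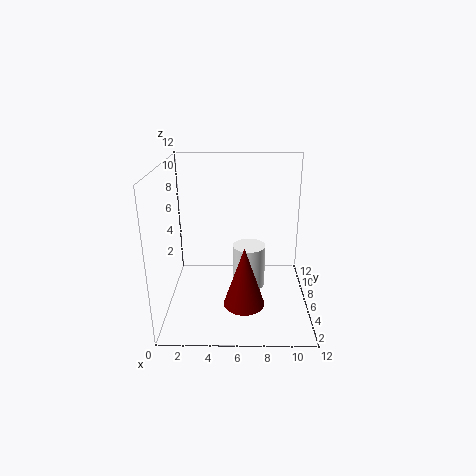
a_1 = 7; b_1 = 8.25; c_1 = 0.25; t_1 = 4; a_2 = 6.5; b_2 = 1.5; c_2 = 2.75; t_2 = 4.5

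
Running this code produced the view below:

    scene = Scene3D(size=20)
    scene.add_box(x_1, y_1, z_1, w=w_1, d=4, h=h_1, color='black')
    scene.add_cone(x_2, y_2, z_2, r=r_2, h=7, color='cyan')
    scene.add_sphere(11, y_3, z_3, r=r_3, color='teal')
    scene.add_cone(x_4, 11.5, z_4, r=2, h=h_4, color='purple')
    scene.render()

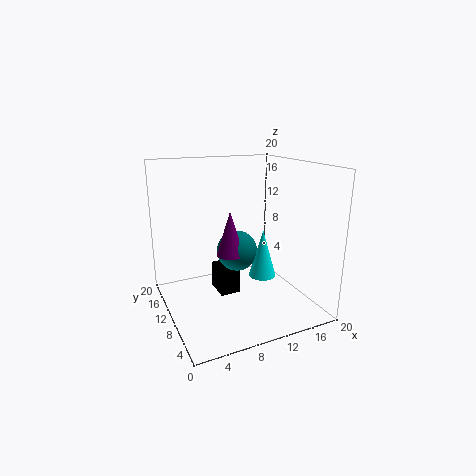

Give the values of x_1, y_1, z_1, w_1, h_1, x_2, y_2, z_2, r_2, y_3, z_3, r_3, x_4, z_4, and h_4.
x_1 = 8, y_1 = 11.5, z_1 = 0.5, w_1 = 3, h_1 = 4, x_2 = 14, y_2 = 10, z_2 = 3.5, r_2 = 2, y_3 = 12.5, z_3 = 7, r_3 = 3, x_4 = 9.5, z_4 = 7, h_4 = 6.5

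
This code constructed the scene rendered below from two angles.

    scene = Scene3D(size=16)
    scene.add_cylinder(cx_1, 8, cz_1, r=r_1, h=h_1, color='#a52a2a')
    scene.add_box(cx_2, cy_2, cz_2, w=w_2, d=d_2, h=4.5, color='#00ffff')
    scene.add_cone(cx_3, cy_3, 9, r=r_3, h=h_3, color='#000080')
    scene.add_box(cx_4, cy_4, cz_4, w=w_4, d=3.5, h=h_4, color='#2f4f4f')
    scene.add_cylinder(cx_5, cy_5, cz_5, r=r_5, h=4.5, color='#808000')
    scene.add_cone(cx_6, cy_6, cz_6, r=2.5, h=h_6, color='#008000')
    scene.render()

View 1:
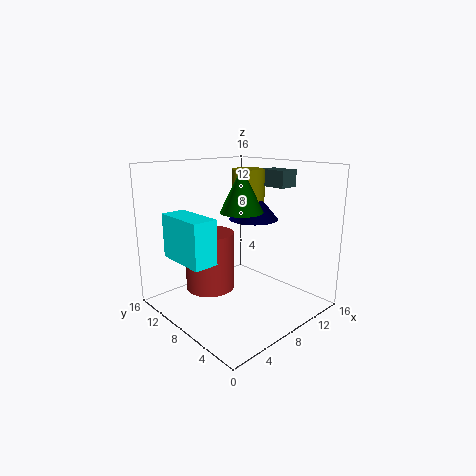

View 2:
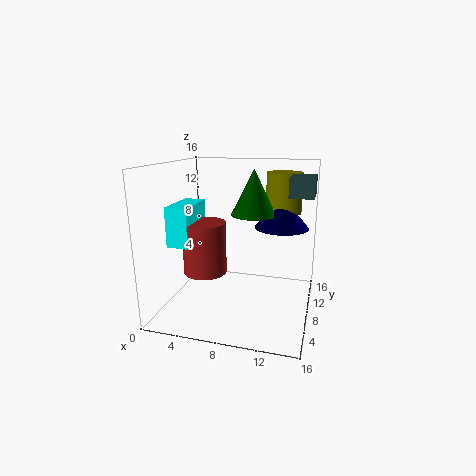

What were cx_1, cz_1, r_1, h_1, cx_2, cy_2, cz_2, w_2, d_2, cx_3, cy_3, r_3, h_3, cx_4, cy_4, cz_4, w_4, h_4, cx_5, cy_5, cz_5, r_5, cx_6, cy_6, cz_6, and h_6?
cx_1 = 4; cz_1 = 3.5; r_1 = 2.5; h_1 = 6; cx_2 = 0.5; cy_2 = 5.5; cz_2 = 7; w_2 = 2.5; d_2 = 5.5; cx_3 = 12.5; cy_3 = 10; r_3 = 3; h_3 = 3.5; cx_4 = 13.5; cy_4 = 6.5; cz_4 = 13; w_4 = 2.5; h_4 = 2; cx_5 = 12.5; cy_5 = 11; cz_5 = 10.5; r_5 = 2; cx_6 = 9.5; cy_6 = 9; cz_6 = 10.5; h_6 = 5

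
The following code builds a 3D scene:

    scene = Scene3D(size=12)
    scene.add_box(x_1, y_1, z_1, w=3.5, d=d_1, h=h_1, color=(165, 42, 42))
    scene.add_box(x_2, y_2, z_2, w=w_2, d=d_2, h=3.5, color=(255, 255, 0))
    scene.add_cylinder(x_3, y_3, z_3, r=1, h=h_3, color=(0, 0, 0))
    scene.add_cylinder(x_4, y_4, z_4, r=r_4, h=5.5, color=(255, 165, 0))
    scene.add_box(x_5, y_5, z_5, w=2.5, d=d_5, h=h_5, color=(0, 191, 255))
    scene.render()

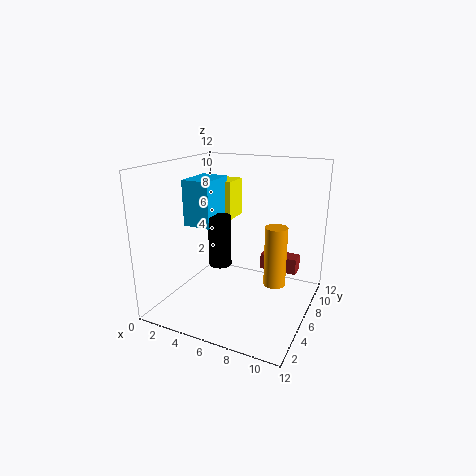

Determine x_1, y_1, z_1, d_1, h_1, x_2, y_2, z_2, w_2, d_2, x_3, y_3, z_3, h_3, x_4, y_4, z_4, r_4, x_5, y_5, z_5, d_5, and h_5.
x_1 = 6.5
y_1 = 10
z_1 = 1.5
d_1 = 1.5
h_1 = 1.5
x_2 = 2
y_2 = 8.5
z_2 = 6.5
w_2 = 2
d_2 = 2.5
x_3 = 4
y_3 = 6.5
z_3 = 3
h_3 = 4.5
x_4 = 8.5
y_4 = 8.5
z_4 = 1
r_4 = 1
x_5 = 1
y_5 = 5.5
z_5 = 6.5
d_5 = 3.5
h_5 = 4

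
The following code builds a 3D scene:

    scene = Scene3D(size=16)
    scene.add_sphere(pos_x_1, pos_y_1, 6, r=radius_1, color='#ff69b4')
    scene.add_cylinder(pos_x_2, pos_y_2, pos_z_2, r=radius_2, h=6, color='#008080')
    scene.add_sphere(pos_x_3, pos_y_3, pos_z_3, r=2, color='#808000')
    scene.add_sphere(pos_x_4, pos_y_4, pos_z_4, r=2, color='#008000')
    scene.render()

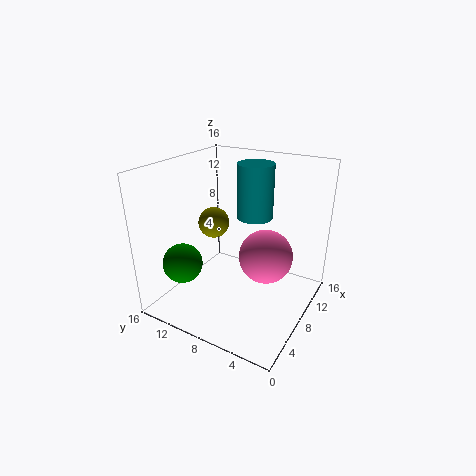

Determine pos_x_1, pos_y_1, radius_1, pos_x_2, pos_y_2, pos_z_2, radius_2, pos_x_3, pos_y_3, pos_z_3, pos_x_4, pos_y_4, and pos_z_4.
pos_x_1 = 9
pos_y_1 = 5
radius_1 = 3
pos_x_2 = 10
pos_y_2 = 7
pos_z_2 = 10
radius_2 = 2
pos_x_3 = 12
pos_y_3 = 14
pos_z_3 = 7
pos_x_4 = 2
pos_y_4 = 11
pos_z_4 = 7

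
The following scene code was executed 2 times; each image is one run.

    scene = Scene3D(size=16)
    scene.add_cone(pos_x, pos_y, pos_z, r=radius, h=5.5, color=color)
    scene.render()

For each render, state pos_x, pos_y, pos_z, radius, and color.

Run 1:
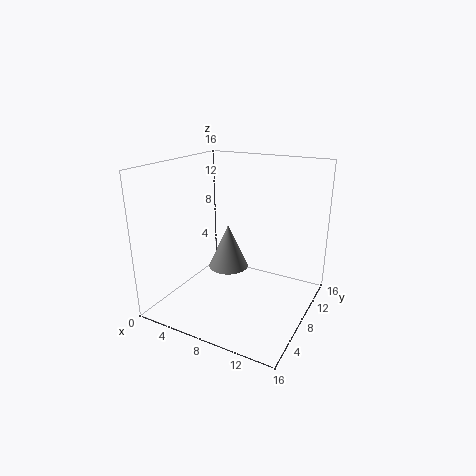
pos_x = 5; pos_y = 11; pos_z = 2.5; radius = 2.5; color = 'gray'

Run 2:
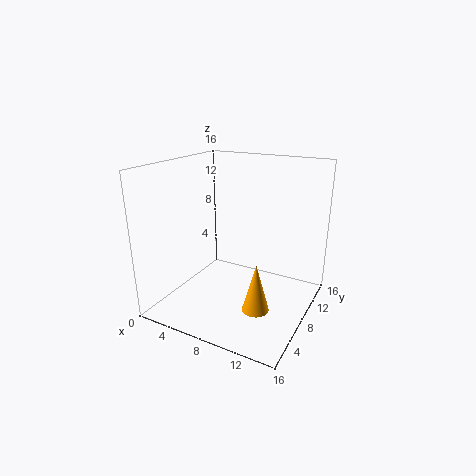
pos_x = 11; pos_y = 6.5; pos_z = 0.5; radius = 1.5; color = 'orange'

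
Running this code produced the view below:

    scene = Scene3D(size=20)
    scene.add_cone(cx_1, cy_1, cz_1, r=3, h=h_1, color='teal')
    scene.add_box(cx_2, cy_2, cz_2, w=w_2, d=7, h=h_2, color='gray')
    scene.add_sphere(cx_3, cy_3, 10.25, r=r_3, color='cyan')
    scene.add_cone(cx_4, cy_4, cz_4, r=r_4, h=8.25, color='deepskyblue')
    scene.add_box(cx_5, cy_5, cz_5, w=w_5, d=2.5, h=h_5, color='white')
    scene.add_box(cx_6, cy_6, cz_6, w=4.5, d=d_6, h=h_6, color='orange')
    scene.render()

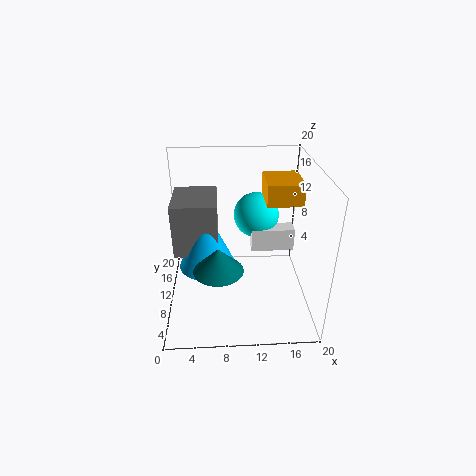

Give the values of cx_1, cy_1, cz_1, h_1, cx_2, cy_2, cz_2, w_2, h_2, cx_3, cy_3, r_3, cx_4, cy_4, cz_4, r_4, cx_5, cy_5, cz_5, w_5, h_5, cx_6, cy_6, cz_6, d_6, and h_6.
cx_1 = 7.25, cy_1 = 3, cz_1 = 9.75, h_1 = 3, cx_2 = 1.5, cy_2 = 6.75, cz_2 = 9.25, w_2 = 5.75, h_2 = 7, cx_3 = 13.25, cy_3 = 16.5, r_3 = 3.5, cx_4 = 5.75, cy_4 = 8, cz_4 = 7.25, r_4 = 3.75, cx_5 = 12.25, cy_5 = 13, cz_5 = 5.75, w_5 = 6.5, h_5 = 3.5, cx_6 = 13.25, cy_6 = 6.25, cz_6 = 16.25, d_6 = 5.25, h_6 = 2.75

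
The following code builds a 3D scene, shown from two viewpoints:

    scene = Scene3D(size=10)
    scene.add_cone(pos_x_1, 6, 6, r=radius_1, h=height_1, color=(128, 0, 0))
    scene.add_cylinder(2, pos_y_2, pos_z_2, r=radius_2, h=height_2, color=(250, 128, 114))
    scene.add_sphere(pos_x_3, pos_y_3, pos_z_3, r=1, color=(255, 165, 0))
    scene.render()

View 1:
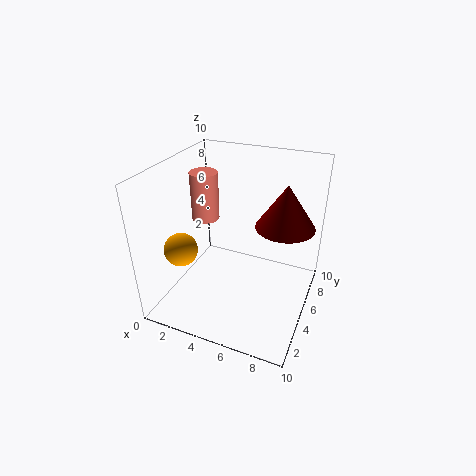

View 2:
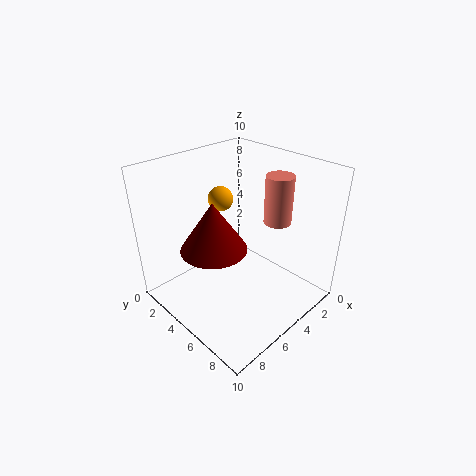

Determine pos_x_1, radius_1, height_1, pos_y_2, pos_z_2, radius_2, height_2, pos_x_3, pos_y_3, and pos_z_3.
pos_x_1 = 8
radius_1 = 2
height_1 = 3
pos_y_2 = 6
pos_z_2 = 5.5
radius_2 = 1
height_2 = 3.5
pos_x_3 = 3
pos_y_3 = 1
pos_z_3 = 6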